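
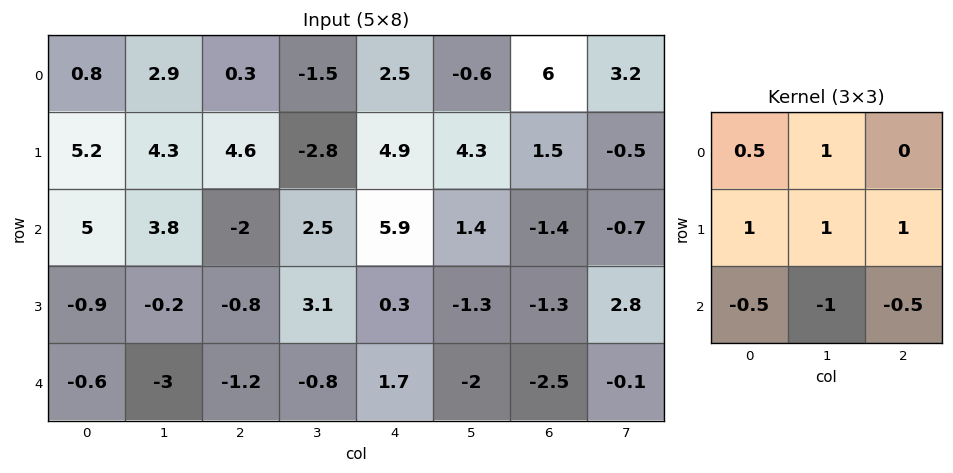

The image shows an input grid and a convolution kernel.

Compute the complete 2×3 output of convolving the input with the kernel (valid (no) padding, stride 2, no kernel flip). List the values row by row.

Output[0,0]: The receptive field on the input at this output position is [0.8 2.9 0.3 / 5.2 4.3 4.6 / 5 3.8 -2]. Elementwise product with the kernel and sum: 0.8·0.5 + 2.9·1 + 5.2·1 + 4.3·1 + 4.6·1 + 5·-0.5 + 3.8·-1 + -2·-0.5.

12.1 0.9 7.7
8.3 4.65 4.45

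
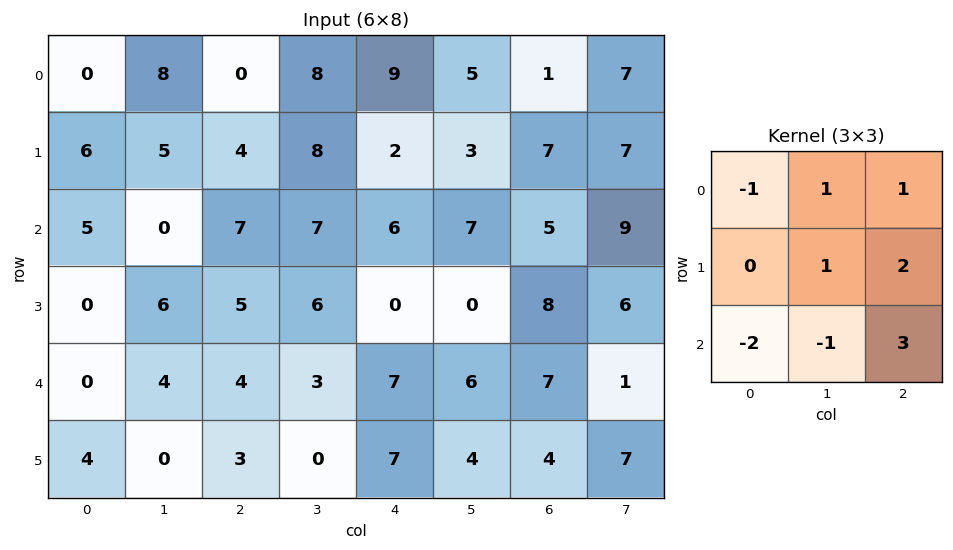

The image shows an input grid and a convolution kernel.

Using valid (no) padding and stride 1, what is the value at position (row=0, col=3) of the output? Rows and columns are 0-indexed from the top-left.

15

The receptive field on the input at this output position is [8 9 5 / 8 2 3 / 7 6 7]. Elementwise product with the kernel and sum: 8·-1 + 9·1 + 5·1 + 2·1 + 3·2 + 7·-2 + 6·-1 + 7·3.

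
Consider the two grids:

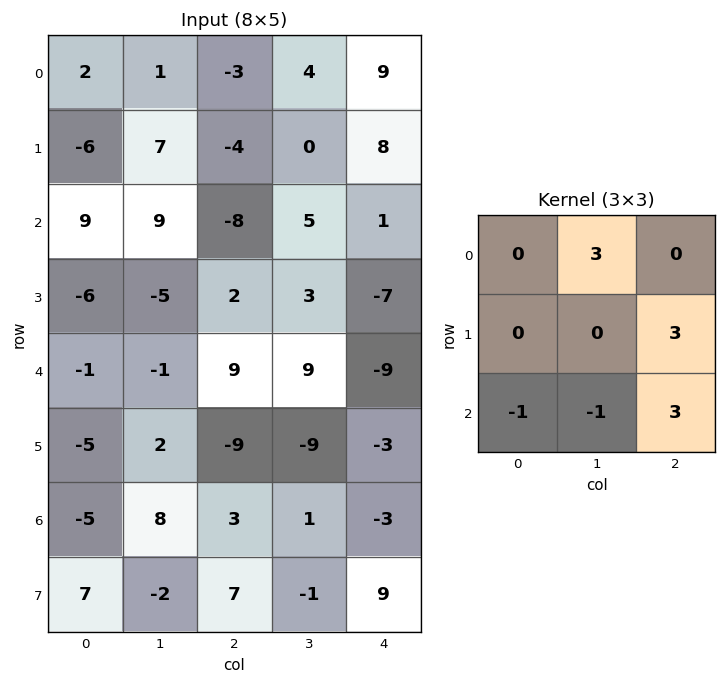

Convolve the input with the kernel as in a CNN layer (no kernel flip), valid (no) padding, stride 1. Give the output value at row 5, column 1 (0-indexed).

-32

The receptive field on the input at this output position is [2 -9 -9 / 8 3 1 / -2 7 -1]. Elementwise product with the kernel and sum: -9·3 + 1·3 + -2·-1 + 7·-1 + -1·3.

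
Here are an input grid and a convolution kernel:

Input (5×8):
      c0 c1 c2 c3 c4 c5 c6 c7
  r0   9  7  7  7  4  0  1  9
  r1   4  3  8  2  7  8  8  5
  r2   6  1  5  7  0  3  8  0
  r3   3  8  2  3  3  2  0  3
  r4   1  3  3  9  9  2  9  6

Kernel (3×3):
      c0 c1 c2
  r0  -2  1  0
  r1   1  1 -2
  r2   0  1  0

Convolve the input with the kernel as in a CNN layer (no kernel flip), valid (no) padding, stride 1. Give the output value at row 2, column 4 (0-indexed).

The receptive field on the input at this output position is [0 3 8 / 3 2 0 / 9 2 9]. Elementwise product with the kernel and sum: 0·-2 + 3·1 + 3·1 + 2·1 + 0·-2 + 2·1.

10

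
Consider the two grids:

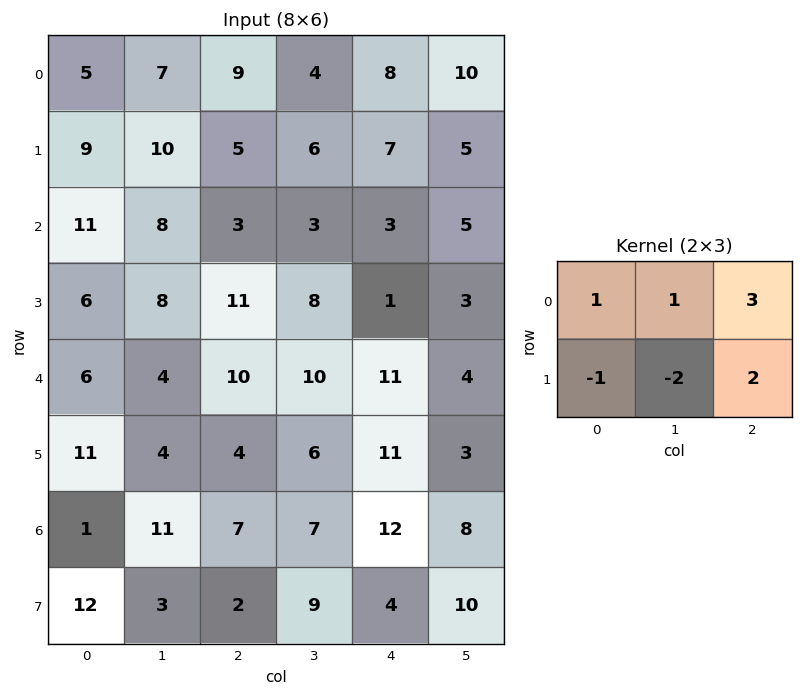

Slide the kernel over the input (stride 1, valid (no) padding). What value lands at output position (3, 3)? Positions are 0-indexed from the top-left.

-6

The receptive field on the input at this output position is [8 1 3 / 10 11 4]. Elementwise product with the kernel and sum: 8·1 + 1·1 + 3·3 + 10·-1 + 11·-2 + 4·2.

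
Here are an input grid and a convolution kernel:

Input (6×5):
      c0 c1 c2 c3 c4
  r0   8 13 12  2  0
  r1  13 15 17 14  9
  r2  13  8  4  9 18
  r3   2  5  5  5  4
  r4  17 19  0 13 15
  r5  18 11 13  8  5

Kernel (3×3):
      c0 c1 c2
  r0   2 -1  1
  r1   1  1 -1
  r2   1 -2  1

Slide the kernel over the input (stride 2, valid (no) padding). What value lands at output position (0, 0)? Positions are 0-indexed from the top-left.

27

The receptive field on the input at this output position is [8 13 12 / 13 15 17 / 13 8 4]. Elementwise product with the kernel and sum: 8·2 + 13·-1 + 12·1 + 13·1 + 15·1 + 17·-1 + 13·1 + 8·-2 + 4·1.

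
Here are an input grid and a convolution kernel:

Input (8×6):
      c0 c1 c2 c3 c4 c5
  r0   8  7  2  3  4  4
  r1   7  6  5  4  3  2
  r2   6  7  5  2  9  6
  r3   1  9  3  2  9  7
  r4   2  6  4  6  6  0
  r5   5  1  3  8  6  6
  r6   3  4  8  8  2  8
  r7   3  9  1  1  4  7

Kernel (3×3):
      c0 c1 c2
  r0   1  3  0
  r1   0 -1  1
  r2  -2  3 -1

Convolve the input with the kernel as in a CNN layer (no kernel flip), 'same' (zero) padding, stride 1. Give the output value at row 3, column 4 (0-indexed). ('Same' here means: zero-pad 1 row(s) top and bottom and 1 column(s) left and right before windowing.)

The receptive field on the zero-padded input at this output position is [2 9 6 / 2 9 7 / 6 6 0]. Elementwise product with the kernel and sum: 2·1 + 9·3 + 9·-1 + 7·1 + 6·-2 + 6·3 + 0·-1.

33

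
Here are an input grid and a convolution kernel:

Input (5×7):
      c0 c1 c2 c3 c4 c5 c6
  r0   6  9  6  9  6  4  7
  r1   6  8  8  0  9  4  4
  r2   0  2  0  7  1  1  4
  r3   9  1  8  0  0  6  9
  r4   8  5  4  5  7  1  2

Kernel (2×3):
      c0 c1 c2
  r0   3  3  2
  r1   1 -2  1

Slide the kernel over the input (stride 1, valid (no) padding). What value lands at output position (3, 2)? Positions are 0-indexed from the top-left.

25

The receptive field on the input at this output position is [8 0 0 / 4 5 7]. Elementwise product with the kernel and sum: 8·3 + 0·3 + 0·2 + 4·1 + 5·-2 + 7·1.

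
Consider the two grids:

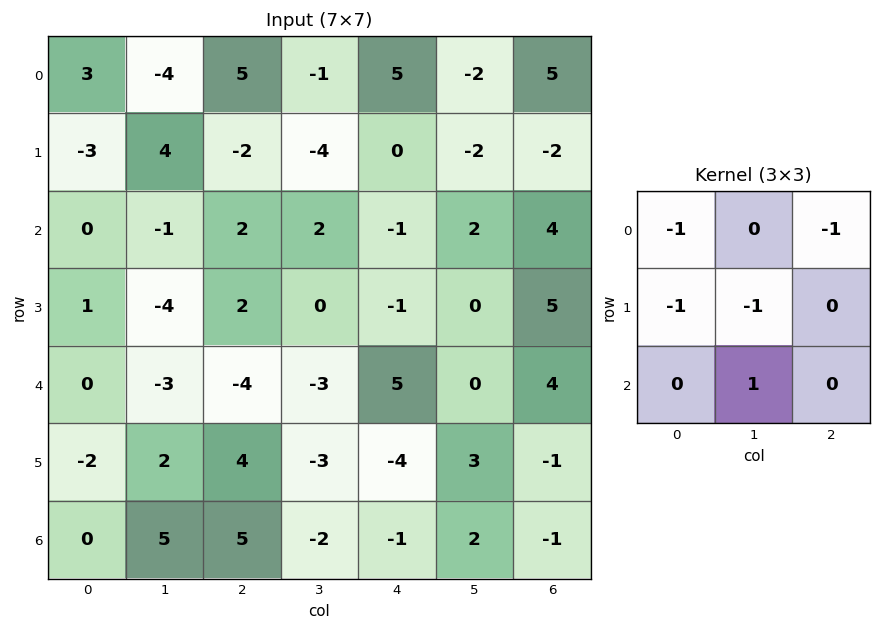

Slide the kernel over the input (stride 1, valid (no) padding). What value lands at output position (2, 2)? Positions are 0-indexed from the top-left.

-6

The receptive field on the input at this output position is [2 2 -1 / 2 0 -1 / -4 -3 5]. Elementwise product with the kernel and sum: 2·-1 + -1·-1 + 2·-1 + 0·-1 + -3·1.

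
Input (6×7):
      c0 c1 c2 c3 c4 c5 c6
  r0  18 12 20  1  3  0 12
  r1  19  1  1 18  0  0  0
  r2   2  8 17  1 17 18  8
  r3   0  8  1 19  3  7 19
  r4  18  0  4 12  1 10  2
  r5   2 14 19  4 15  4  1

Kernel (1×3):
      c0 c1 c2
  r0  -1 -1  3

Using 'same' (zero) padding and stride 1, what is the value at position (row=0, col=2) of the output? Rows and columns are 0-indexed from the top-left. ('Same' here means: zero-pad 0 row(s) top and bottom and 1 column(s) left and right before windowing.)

The receptive field on the zero-padded input at this output position is [12 20 1]. Elementwise product with the kernel and sum: 12·-1 + 20·-1 + 1·3.

-29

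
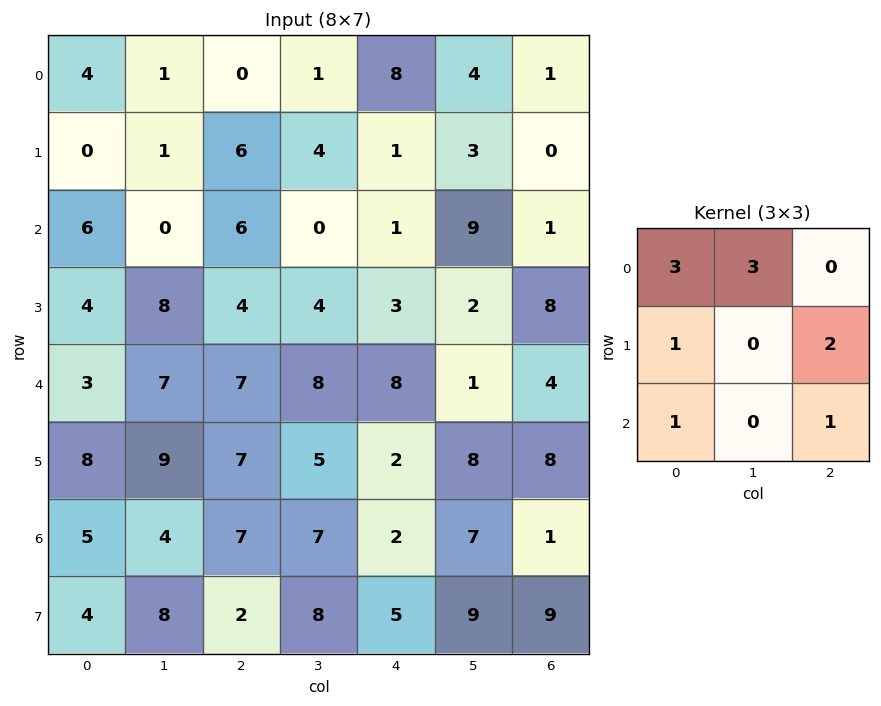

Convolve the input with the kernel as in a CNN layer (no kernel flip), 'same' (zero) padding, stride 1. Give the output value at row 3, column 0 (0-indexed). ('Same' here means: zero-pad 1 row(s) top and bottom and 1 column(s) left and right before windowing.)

The receptive field on the zero-padded input at this output position is [0 6 0 / 0 4 8 / 0 3 7]. Elementwise product with the kernel and sum: 0·3 + 6·3 + 0·1 + 8·2 + 0·1 + 7·1.

41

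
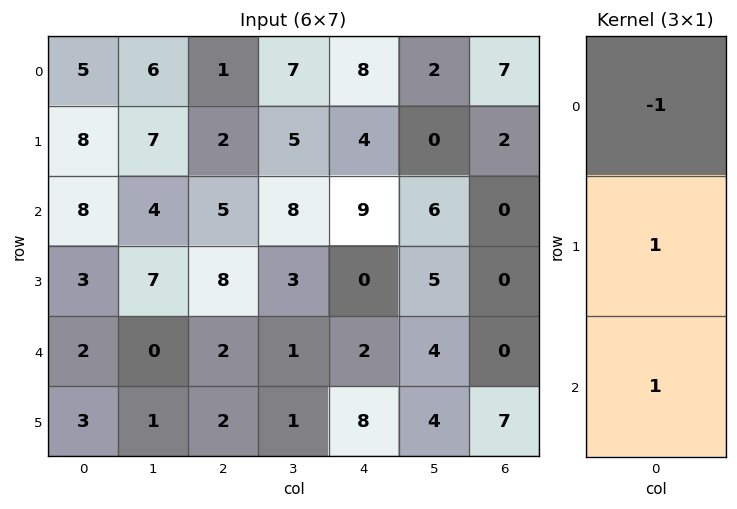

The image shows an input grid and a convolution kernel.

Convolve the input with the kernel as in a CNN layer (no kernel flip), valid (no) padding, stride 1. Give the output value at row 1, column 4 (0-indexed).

The receptive field on the input at this output position is [4 / 9 / 0]. Elementwise product with the kernel and sum: 4·-1 + 9·1 + 0·1.

5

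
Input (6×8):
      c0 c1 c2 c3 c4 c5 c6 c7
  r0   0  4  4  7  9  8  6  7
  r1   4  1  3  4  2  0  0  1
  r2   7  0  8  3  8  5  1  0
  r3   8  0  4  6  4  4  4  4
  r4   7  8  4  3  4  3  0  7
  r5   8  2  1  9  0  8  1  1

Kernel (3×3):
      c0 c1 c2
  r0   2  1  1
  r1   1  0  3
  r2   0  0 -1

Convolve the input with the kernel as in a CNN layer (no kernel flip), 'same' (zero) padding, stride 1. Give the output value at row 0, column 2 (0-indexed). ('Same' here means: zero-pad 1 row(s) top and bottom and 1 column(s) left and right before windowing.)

The receptive field on the zero-padded input at this output position is [0 0 0 / 4 4 7 / 1 3 4]. Elementwise product with the kernel and sum: 0·2 + 0·1 + 0·1 + 4·1 + 7·3 + 4·-1.

21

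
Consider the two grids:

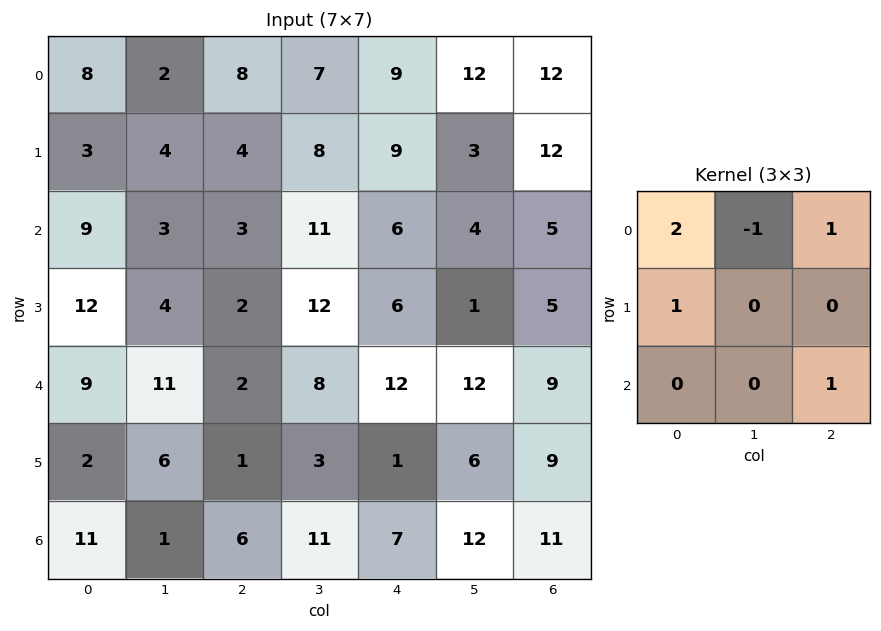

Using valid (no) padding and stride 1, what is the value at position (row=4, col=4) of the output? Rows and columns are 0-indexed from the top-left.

33

The receptive field on the input at this output position is [12 12 9 / 1 6 9 / 7 12 11]. Elementwise product with the kernel and sum: 12·2 + 12·-1 + 9·1 + 1·1 + 11·1.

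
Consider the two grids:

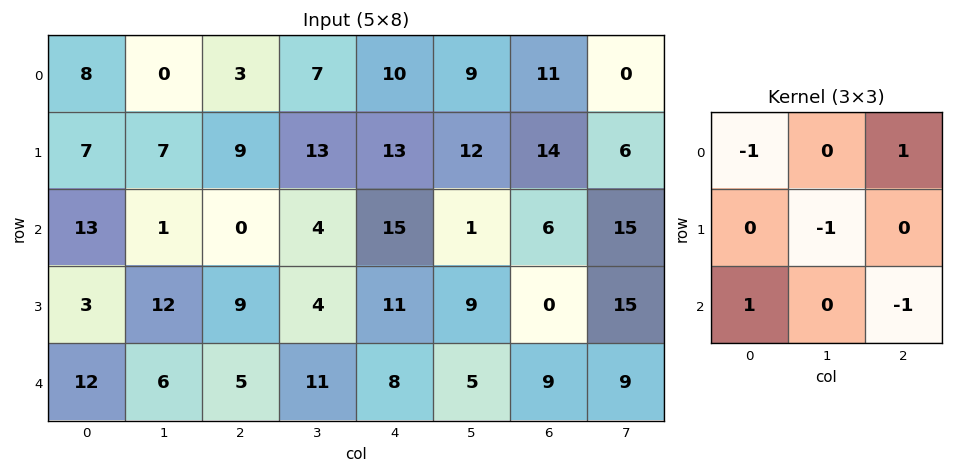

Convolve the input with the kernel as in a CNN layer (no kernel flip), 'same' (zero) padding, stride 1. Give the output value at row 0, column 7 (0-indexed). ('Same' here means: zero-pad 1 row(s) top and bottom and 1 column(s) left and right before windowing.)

14

The receptive field on the zero-padded input at this output position is [0 0 0 / 11 0 0 / 14 6 0]. Elementwise product with the kernel and sum: 0·-1 + 0·1 + 0·-1 + 14·1 + 0·-1.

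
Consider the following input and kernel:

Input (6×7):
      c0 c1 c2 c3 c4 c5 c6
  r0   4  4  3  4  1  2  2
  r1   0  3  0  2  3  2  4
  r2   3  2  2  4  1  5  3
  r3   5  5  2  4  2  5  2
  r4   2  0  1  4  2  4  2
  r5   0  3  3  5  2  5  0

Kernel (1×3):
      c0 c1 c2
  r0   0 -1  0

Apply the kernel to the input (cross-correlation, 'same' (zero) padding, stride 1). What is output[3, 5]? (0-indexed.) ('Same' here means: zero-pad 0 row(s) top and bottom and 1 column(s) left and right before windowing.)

The receptive field on the zero-padded input at this output position is [2 5 2]. Elementwise product with the kernel and sum: 5·-1.

-5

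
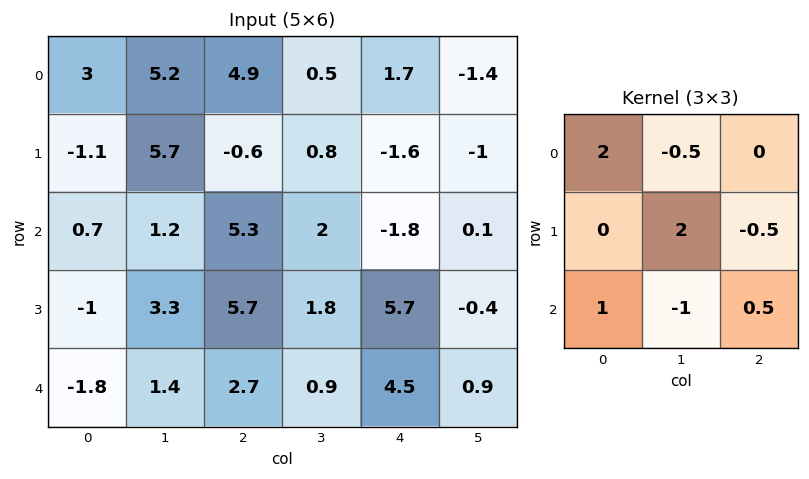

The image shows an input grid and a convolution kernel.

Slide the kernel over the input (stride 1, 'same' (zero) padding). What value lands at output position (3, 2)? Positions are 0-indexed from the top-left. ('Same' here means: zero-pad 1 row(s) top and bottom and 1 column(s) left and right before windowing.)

9.4

The receptive field on the zero-padded input at this output position is [1.2 5.3 2 / 3.3 5.7 1.8 / 1.4 2.7 0.9]. Elementwise product with the kernel and sum: 1.2·2 + 5.3·-0.5 + 5.7·2 + 1.8·-0.5 + 1.4·1 + 2.7·-1 + 0.9·0.5.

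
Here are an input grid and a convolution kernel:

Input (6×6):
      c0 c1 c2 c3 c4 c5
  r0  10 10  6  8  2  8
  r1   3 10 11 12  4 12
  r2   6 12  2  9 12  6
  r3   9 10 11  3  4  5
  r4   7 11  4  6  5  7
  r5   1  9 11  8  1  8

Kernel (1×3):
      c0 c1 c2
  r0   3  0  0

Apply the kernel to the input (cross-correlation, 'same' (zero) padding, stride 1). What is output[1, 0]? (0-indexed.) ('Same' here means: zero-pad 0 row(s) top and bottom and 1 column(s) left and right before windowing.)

The receptive field on the zero-padded input at this output position is [0 3 10]. Elementwise product with the kernel and sum: 0·3.

0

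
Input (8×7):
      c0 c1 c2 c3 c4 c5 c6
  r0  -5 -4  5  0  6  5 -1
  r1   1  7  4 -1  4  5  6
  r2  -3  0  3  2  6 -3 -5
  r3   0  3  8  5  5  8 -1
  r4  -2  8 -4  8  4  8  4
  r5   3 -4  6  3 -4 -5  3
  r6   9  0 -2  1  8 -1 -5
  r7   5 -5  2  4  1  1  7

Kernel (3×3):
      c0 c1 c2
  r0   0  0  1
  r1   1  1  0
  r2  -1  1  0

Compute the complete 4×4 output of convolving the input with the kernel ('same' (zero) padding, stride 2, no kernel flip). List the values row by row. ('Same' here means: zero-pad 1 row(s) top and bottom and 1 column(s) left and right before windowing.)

-4 -2 11 5
4 7 13 -17
4 19 13 20
10 8 1 0

Output[0,0]: The receptive field on the zero-padded input at this output position is [0 0 0 / 0 -5 -4 / 0 1 7]. Elementwise product with the kernel and sum: 0·1 + 0·1 + -5·1 + 0·-1 + 1·1.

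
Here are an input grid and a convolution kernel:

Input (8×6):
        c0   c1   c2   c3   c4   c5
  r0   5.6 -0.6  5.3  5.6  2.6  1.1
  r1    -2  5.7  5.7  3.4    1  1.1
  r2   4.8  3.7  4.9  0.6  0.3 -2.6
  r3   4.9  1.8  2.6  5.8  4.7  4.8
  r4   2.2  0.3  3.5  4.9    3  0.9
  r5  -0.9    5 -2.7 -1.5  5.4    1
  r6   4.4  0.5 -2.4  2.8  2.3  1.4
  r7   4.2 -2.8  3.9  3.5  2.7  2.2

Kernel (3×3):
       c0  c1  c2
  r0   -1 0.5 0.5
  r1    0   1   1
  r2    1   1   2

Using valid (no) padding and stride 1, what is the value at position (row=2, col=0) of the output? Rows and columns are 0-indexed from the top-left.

13.4

The receptive field on the input at this output position is [4.8 3.7 4.9 / 4.9 1.8 2.6 / 2.2 0.3 3.5]. Elementwise product with the kernel and sum: 4.8·-1 + 3.7·0.5 + 4.9·0.5 + 1.8·1 + 2.6·1 + 2.2·1 + 0.3·1 + 3.5·2.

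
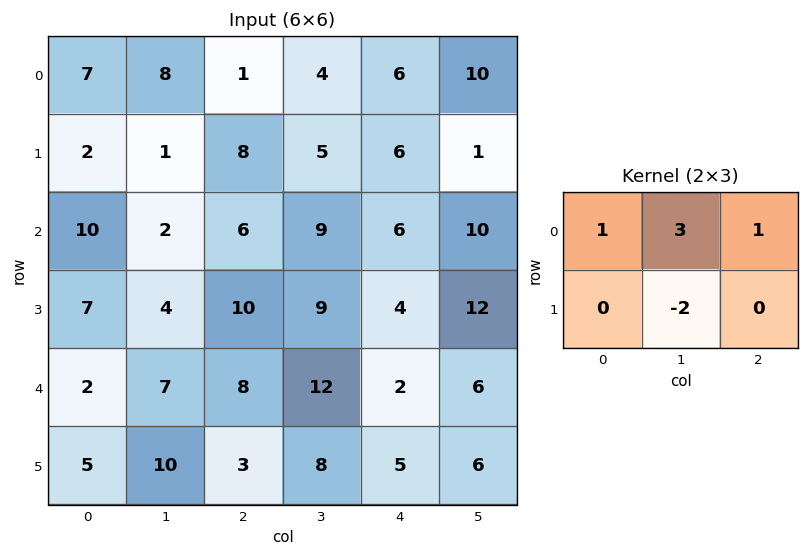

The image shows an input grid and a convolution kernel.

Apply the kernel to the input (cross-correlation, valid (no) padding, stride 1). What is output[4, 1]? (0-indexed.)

The receptive field on the input at this output position is [7 8 12 / 10 3 8]. Elementwise product with the kernel and sum: 7·1 + 8·3 + 12·1 + 3·-2.

37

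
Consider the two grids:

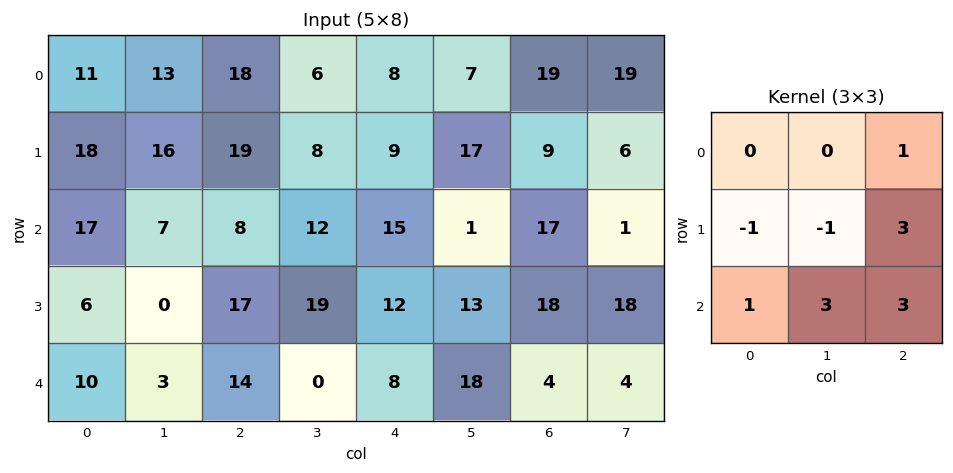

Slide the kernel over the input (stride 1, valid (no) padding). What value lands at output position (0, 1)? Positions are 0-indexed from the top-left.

62

The receptive field on the input at this output position is [13 18 6 / 16 19 8 / 7 8 12]. Elementwise product with the kernel and sum: 6·1 + 16·-1 + 19·-1 + 8·3 + 7·1 + 8·3 + 12·3.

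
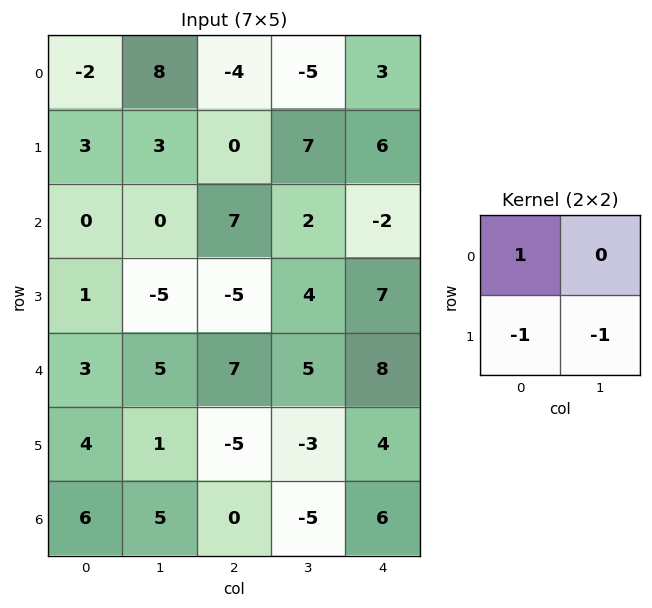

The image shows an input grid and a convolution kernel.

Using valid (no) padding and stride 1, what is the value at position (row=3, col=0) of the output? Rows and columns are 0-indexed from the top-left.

-7

The receptive field on the input at this output position is [1 -5 / 3 5]. Elementwise product with the kernel and sum: 1·1 + 3·-1 + 5·-1.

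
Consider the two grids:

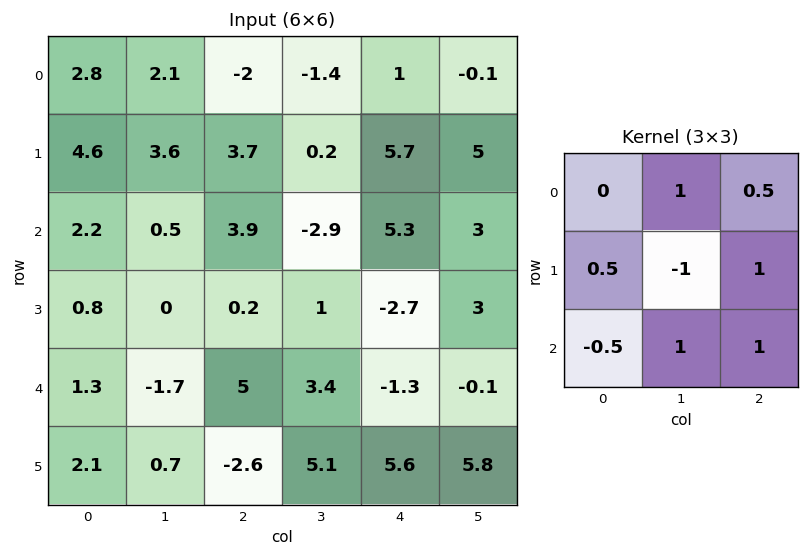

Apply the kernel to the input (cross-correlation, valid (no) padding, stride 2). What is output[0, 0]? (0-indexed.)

The receptive field on the input at this output position is [2.8 2.1 -2 / 4.6 3.6 3.7 / 2.2 0.5 3.9]. Elementwise product with the kernel and sum: 2.1·1 + -2·0.5 + 4.6·0.5 + 3.6·-1 + 3.7·1 + 2.2·-0.5 + 0.5·1 + 3.9·1.

6.8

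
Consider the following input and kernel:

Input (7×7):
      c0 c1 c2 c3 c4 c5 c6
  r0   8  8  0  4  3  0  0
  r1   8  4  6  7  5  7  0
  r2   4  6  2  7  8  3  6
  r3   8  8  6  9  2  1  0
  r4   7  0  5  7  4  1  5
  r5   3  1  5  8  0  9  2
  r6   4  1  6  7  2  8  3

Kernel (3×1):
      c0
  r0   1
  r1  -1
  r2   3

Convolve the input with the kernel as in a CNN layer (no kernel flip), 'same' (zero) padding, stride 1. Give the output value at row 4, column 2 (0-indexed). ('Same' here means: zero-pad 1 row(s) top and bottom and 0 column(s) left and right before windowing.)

16

The receptive field on the zero-padded input at this output position is [6 / 5 / 5]. Elementwise product with the kernel and sum: 6·1 + 5·-1 + 5·3.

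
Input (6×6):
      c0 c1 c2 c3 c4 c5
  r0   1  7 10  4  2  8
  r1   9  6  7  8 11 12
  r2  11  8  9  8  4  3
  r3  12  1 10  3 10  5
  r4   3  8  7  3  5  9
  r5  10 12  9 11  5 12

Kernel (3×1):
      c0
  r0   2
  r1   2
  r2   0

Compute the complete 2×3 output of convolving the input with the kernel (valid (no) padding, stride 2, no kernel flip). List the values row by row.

20 34 26
46 38 28

Output[0,0]: The receptive field on the input at this output position is [1 / 9 / 11]. Elementwise product with the kernel and sum: 1·2 + 9·2.
Output[0,1]: The receptive field on the input at this output position is [10 / 7 / 9]. Elementwise product with the kernel and sum: 10·2 + 7·2.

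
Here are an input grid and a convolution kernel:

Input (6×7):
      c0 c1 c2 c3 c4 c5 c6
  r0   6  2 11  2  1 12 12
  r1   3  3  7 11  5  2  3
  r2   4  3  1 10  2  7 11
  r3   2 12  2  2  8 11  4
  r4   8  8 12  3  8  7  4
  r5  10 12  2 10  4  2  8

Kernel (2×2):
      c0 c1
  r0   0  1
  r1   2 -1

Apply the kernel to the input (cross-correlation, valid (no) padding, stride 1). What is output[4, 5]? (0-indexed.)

0

The receptive field on the input at this output position is [7 4 / 2 8]. Elementwise product with the kernel and sum: 4·1 + 2·2 + 8·-1.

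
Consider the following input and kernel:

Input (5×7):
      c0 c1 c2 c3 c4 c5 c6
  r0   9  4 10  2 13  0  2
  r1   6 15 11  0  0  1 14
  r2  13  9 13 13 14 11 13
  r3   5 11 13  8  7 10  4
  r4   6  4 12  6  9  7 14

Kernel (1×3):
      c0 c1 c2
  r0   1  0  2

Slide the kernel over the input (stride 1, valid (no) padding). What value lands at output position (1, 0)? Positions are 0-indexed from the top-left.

28

The receptive field on the input at this output position is [6 15 11]. Elementwise product with the kernel and sum: 6·1 + 11·2.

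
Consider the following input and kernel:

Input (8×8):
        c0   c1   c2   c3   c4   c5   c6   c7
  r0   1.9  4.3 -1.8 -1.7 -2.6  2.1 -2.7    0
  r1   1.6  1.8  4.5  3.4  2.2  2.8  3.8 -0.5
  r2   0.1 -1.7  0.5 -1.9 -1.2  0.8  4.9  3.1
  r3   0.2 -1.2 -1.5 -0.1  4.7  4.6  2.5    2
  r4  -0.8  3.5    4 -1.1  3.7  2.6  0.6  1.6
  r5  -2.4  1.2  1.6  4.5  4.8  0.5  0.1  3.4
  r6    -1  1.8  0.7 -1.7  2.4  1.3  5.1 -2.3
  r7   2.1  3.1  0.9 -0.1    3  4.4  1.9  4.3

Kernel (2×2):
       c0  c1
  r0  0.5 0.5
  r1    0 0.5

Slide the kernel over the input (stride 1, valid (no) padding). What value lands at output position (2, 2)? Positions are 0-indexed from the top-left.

The receptive field on the input at this output position is [0.5 -1.9 / -1.5 -0.1]. Elementwise product with the kernel and sum: 0.5·0.5 + -1.9·0.5 + -0.1·0.5.

-0.75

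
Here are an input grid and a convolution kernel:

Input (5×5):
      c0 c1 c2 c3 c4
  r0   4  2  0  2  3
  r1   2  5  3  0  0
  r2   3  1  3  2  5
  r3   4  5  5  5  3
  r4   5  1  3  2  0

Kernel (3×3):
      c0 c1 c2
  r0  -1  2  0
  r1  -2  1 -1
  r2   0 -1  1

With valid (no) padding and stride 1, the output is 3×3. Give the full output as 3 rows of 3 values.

Output[0,0]: The receptive field on the input at this output position is [4 2 0 / 2 5 3 / 3 1 3]. Elementwise product with the kernel and sum: 4·-1 + 2·2 + 2·-2 + 5·1 + 3·-1 + 1·-1 + 3·1.

0 -10 1
0 0 -14
-7 -6 -9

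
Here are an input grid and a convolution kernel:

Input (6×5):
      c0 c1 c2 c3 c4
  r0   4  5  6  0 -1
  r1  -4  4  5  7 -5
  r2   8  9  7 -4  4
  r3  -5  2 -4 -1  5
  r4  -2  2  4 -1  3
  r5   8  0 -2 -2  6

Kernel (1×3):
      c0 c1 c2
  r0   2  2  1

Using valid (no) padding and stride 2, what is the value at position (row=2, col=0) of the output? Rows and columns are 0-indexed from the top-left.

The receptive field on the input at this output position is [-2 2 4]. Elementwise product with the kernel and sum: -2·2 + 2·2 + 4·1.

4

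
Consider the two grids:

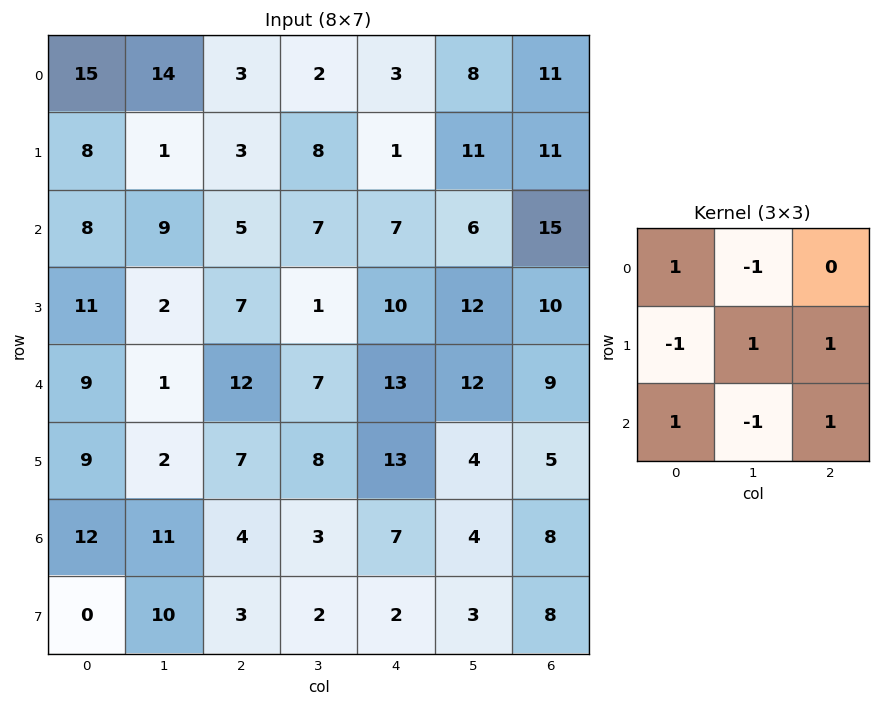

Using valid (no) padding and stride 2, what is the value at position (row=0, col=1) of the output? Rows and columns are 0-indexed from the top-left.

12

The receptive field on the input at this output position is [3 2 3 / 3 8 1 / 5 7 7]. Elementwise product with the kernel and sum: 3·1 + 2·-1 + 3·-1 + 8·1 + 1·1 + 5·1 + 7·-1 + 7·1.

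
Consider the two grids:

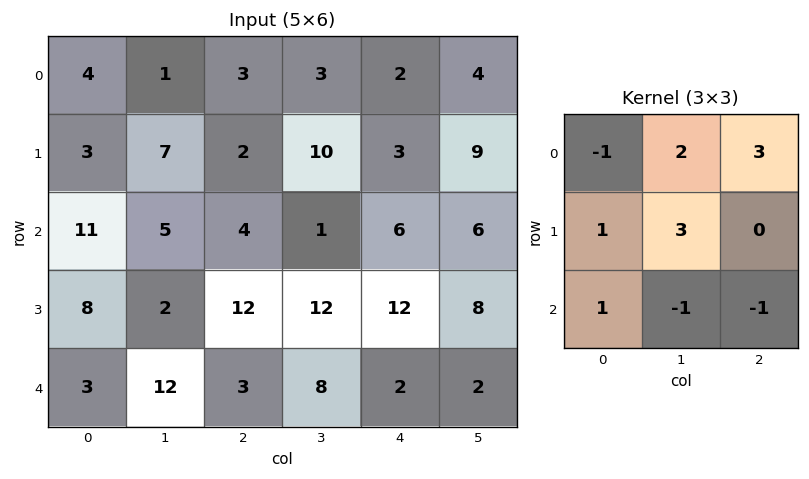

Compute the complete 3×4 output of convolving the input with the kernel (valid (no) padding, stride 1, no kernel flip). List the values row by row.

Output[0,0]: The receptive field on the input at this output position is [4 1 3 / 3 7 2 / 11 5 4]. Elementwise product with the kernel and sum: 4·-1 + 1·2 + 3·3 + 3·1 + 7·3 + 11·1 + 5·-1 + 4·-1.

33 27 38 21
37 22 22 34
13 45 57 81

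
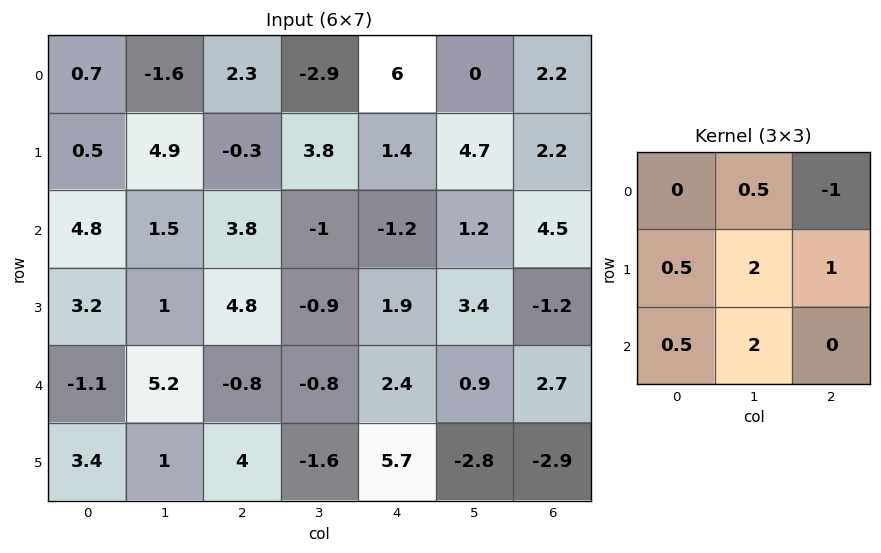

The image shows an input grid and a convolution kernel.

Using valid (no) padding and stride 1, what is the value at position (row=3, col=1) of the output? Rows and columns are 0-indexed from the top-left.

12

The receptive field on the input at this output position is [1 4.8 -0.9 / 5.2 -0.8 -0.8 / 1 4 -1.6]. Elementwise product with the kernel and sum: 4.8·0.5 + -0.9·-1 + 5.2·0.5 + -0.8·2 + -0.8·1 + 1·0.5 + 4·2.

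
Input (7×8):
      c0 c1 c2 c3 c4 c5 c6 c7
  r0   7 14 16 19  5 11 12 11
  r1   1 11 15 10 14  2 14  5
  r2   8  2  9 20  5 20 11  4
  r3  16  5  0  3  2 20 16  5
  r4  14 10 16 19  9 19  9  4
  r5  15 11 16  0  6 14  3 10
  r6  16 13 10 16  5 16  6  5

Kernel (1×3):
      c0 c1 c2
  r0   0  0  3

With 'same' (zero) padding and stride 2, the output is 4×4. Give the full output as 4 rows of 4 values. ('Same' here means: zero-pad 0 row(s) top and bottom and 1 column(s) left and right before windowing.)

42 57 33 33
6 60 60 12
30 57 57 12
39 48 48 15

Output[0,0]: The receptive field on the zero-padded input at this output position is [0 7 14]. Elementwise product with the kernel and sum: 14·3.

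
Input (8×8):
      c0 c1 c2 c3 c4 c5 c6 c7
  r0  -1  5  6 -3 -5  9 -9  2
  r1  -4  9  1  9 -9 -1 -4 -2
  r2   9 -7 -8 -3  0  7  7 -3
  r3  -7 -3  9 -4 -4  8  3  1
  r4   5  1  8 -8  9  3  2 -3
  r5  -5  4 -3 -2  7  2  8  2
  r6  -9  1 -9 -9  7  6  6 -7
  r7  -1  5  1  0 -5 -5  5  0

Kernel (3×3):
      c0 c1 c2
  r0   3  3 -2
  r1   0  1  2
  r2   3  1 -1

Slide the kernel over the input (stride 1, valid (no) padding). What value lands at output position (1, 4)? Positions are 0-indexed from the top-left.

-8

The receptive field on the input at this output position is [-9 -1 -4 / 0 7 7 / -4 8 3]. Elementwise product with the kernel and sum: -9·3 + -1·3 + -4·-2 + 7·1 + 7·2 + -4·3 + 8·1 + 3·-1.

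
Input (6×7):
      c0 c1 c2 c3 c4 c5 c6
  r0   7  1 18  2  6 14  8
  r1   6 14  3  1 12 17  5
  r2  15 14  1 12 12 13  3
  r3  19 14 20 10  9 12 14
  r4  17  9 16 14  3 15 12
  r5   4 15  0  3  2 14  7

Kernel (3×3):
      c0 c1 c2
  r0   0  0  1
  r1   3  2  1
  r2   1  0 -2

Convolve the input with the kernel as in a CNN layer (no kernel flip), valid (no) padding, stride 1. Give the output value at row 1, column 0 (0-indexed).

The receptive field on the input at this output position is [6 14 3 / 15 14 1 / 19 14 20]. Elementwise product with the kernel and sum: 3·1 + 15·3 + 14·2 + 1·1 + 19·1 + 20·-2.

56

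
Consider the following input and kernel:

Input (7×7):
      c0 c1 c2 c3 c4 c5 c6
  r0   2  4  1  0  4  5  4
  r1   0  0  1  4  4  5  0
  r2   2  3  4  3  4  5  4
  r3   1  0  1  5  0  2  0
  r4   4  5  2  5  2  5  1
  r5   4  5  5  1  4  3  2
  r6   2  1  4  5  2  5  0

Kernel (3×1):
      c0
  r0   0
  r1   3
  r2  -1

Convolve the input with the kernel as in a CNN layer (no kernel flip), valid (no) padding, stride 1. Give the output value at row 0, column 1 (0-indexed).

-3

The receptive field on the input at this output position is [4 / 0 / 3]. Elementwise product with the kernel and sum: 0·3 + 3·-1.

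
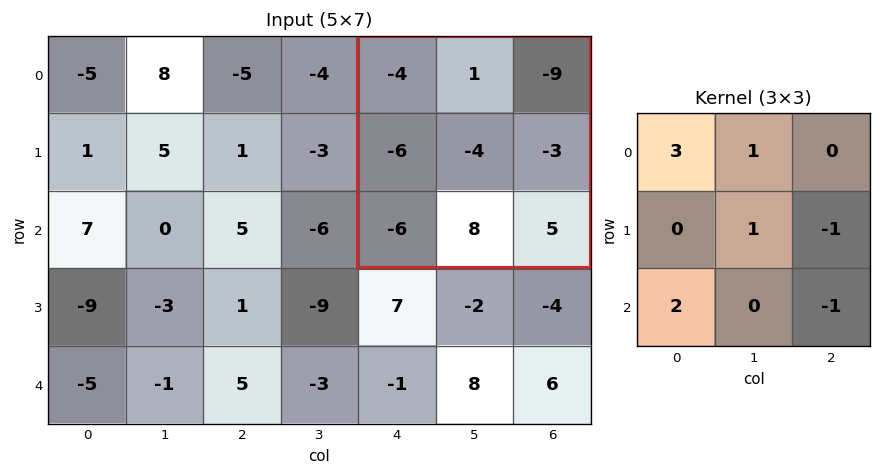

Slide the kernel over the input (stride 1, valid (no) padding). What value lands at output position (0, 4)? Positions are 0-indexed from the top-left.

-29

The receptive field on the input at this output position is [-4 1 -9 / -6 -4 -3 / -6 8 5]. Elementwise product with the kernel and sum: -4·3 + 1·1 + -4·1 + -3·-1 + -6·2 + 5·-1.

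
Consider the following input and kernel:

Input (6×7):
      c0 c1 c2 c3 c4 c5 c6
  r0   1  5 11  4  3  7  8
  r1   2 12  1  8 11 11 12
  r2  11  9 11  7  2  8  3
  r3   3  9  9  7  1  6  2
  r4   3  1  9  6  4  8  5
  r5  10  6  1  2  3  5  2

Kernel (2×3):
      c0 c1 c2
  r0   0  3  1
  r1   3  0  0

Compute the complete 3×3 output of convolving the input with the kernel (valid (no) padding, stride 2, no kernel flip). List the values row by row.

Output[0,0]: The receptive field on the input at this output position is [1 5 11 / 2 12 1]. Elementwise product with the kernel and sum: 5·3 + 11·1 + 2·3.
Output[0,1]: The receptive field on the input at this output position is [11 4 3 / 1 8 11]. Elementwise product with the kernel and sum: 4·3 + 3·1 + 1·3.

32 18 62
47 50 30
42 25 38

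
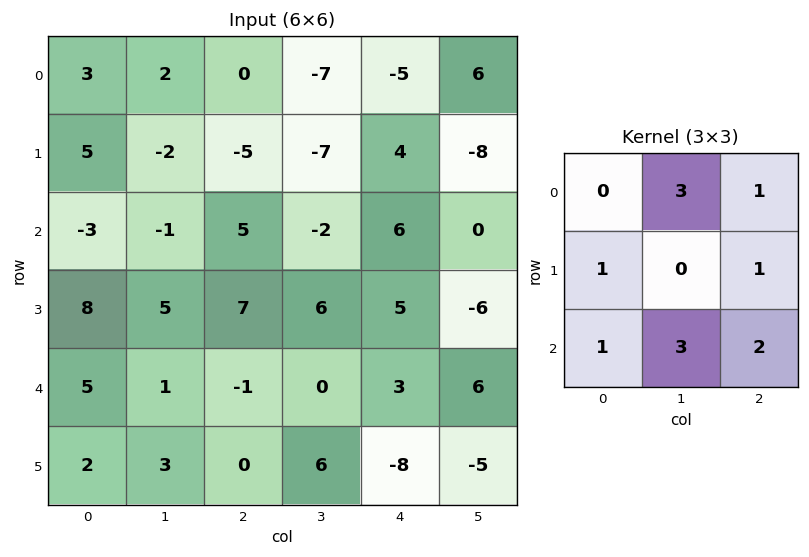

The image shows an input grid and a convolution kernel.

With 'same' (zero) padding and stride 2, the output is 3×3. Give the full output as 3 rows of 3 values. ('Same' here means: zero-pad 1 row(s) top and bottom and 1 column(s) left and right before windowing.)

13 -36 -12
46 13 11
42 43 -13

Output[0,0]: The receptive field on the zero-padded input at this output position is [0 0 0 / 0 3 2 / 0 5 -2]. Elementwise product with the kernel and sum: 0·3 + 0·1 + 0·1 + 2·1 + 0·1 + 5·3 + -2·2.
Output[0,1]: The receptive field on the zero-padded input at this output position is [0 0 0 / 2 0 -7 / -2 -5 -7]. Elementwise product with the kernel and sum: 0·3 + 0·1 + 2·1 + -7·1 + -2·1 + -5·3 + -7·2.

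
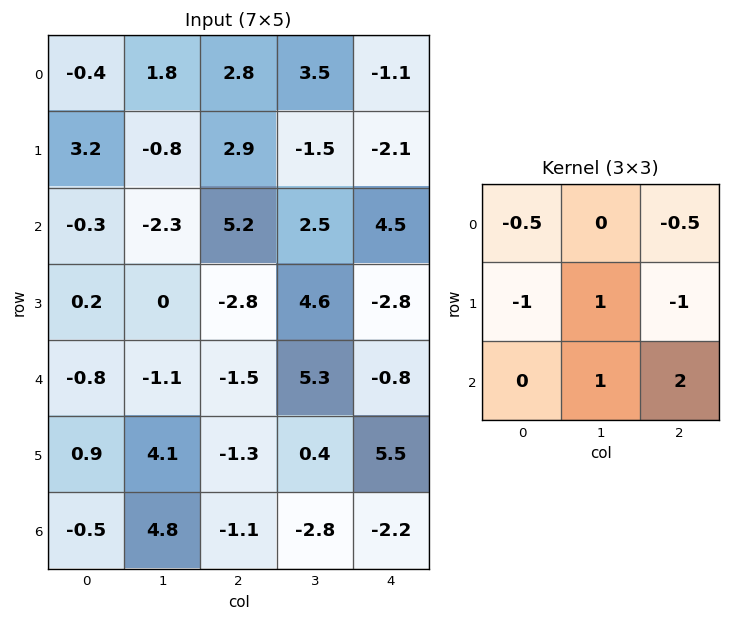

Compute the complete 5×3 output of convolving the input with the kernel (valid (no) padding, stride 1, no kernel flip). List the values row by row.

0 12.75 8.35
-15.85 12.55 -8.6
-3.95 1.6 9.05
4 -8.5 21.8
8.25 -14.6 -9.85

Output[0,0]: The receptive field on the input at this output position is [-0.4 1.8 2.8 / 3.2 -0.8 2.9 / -0.3 -2.3 5.2]. Elementwise product with the kernel and sum: -0.4·-0.5 + 2.8·-0.5 + 3.2·-1 + -0.8·1 + 2.9·-1 + -2.3·1 + 5.2·2.
Output[0,1]: The receptive field on the input at this output position is [1.8 2.8 3.5 / -0.8 2.9 -1.5 / -2.3 5.2 2.5]. Elementwise product with the kernel and sum: 1.8·-0.5 + 3.5·-0.5 + -0.8·-1 + 2.9·1 + -1.5·-1 + 5.2·1 + 2.5·2.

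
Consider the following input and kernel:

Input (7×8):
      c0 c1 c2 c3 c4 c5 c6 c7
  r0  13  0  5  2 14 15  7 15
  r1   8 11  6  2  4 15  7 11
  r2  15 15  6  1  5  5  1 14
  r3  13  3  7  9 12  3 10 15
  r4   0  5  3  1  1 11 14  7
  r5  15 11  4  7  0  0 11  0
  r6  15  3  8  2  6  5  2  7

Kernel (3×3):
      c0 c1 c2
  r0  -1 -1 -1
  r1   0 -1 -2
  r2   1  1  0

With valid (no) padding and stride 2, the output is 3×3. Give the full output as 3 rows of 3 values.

-11 -24 -55
-48 -41 -22
-9 -2 -37

Output[0,0]: The receptive field on the input at this output position is [13 0 5 / 8 11 6 / 15 15 6]. Elementwise product with the kernel and sum: 13·-1 + 0·-1 + 5·-1 + 11·-1 + 6·-2 + 15·1 + 15·1.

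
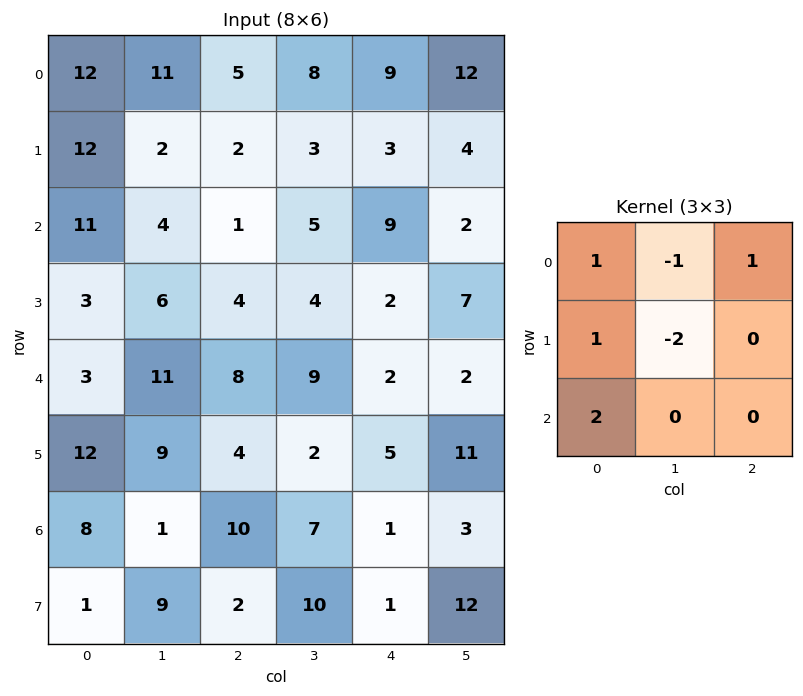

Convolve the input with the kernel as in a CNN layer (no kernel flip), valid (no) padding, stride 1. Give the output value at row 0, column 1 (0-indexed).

The receptive field on the input at this output position is [11 5 8 / 2 2 3 / 4 1 5]. Elementwise product with the kernel and sum: 11·1 + 5·-1 + 8·1 + 2·1 + 2·-2 + 4·2.

20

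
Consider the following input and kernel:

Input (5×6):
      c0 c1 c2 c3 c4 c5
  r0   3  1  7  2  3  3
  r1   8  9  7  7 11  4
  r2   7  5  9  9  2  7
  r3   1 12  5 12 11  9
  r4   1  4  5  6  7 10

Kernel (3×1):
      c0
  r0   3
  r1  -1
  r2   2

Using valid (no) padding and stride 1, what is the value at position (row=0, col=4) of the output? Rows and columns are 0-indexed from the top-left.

2

The receptive field on the input at this output position is [3 / 11 / 2]. Elementwise product with the kernel and sum: 3·3 + 11·-1 + 2·2.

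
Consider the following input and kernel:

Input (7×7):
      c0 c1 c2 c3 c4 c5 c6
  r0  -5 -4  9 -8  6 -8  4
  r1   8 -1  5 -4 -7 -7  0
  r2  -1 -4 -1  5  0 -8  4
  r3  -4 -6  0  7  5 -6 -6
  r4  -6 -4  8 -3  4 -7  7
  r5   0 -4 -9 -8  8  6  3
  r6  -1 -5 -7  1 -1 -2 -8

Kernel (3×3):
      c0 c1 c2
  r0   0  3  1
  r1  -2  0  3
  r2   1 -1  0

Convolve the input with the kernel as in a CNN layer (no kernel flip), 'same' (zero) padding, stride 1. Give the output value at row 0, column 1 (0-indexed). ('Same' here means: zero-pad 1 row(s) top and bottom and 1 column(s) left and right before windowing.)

46

The receptive field on the zero-padded input at this output position is [0 0 0 / -5 -4 9 / 8 -1 5]. Elementwise product with the kernel and sum: 0·3 + 0·1 + -5·-2 + 9·3 + 8·1 + -1·-1.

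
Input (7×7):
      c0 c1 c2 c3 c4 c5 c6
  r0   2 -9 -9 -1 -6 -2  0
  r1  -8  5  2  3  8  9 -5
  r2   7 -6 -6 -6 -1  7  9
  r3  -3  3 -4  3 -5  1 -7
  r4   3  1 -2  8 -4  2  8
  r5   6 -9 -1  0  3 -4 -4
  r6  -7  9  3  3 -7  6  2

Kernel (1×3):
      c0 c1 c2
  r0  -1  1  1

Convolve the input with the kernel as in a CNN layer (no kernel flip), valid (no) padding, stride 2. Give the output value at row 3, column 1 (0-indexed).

The receptive field on the input at this output position is [3 3 -7]. Elementwise product with the kernel and sum: 3·-1 + 3·1 + -7·1.

-7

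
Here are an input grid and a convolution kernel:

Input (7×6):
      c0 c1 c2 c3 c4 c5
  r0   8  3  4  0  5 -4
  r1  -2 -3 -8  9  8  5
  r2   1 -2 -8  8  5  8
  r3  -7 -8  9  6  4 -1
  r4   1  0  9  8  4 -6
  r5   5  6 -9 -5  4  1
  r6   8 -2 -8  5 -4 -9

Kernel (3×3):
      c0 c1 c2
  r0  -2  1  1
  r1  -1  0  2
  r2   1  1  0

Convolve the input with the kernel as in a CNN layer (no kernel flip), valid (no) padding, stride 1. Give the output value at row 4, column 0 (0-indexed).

The receptive field on the input at this output position is [1 0 9 / 5 6 -9 / 8 -2 -8]. Elementwise product with the kernel and sum: 1·-2 + 0·1 + 9·1 + 5·-1 + -9·2 + 8·1 + -2·1.

-10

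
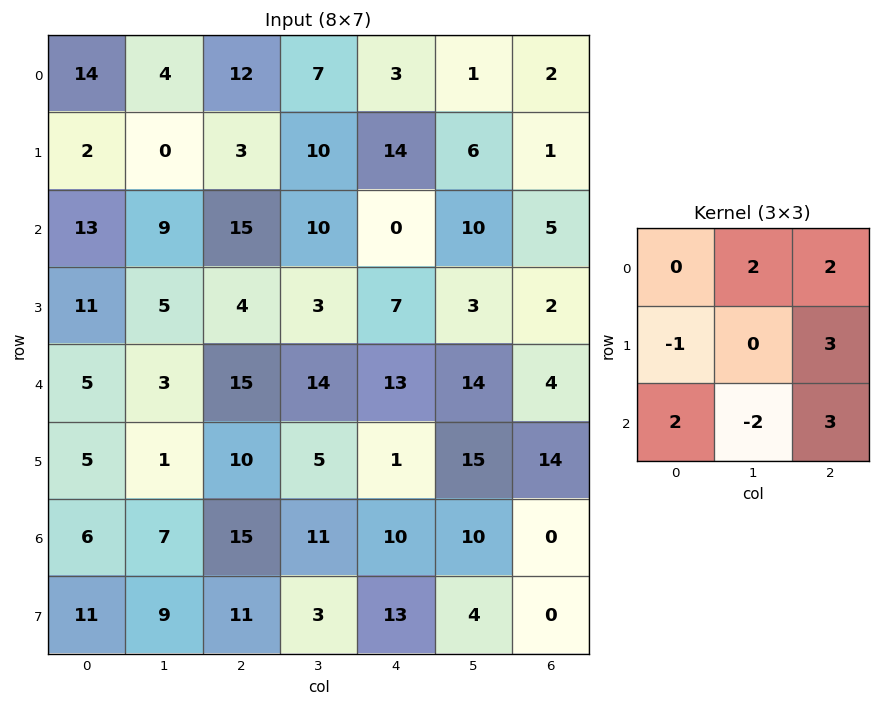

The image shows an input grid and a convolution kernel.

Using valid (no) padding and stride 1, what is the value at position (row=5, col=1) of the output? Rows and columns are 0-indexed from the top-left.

61

The receptive field on the input at this output position is [1 10 5 / 7 15 11 / 9 11 3]. Elementwise product with the kernel and sum: 10·2 + 5·2 + 7·-1 + 11·3 + 9·2 + 11·-2 + 3·3.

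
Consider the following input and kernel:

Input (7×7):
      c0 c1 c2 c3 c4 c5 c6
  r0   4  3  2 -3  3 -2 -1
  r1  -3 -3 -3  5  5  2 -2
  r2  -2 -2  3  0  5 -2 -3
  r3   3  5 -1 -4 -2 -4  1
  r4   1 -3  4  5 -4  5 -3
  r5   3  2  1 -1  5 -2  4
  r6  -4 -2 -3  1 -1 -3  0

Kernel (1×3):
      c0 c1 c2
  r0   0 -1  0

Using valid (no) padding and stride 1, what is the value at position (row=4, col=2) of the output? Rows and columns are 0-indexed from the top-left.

-5

The receptive field on the input at this output position is [4 5 -4]. Elementwise product with the kernel and sum: 5·-1.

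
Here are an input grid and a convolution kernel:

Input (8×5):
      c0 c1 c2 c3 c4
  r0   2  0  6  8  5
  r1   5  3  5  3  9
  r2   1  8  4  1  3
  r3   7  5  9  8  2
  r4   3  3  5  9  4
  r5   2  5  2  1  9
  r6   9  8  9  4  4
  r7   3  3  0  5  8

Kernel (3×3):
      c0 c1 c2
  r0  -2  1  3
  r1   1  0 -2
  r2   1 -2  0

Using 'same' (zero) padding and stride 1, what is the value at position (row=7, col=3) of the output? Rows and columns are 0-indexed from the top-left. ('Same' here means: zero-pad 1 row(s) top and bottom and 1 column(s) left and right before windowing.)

The receptive field on the zero-padded input at this output position is [9 4 4 / 0 5 8 / 0 0 0]. Elementwise product with the kernel and sum: 9·-2 + 4·1 + 4·3 + 0·1 + 8·-2 + 0·1 + 0·-2.

-18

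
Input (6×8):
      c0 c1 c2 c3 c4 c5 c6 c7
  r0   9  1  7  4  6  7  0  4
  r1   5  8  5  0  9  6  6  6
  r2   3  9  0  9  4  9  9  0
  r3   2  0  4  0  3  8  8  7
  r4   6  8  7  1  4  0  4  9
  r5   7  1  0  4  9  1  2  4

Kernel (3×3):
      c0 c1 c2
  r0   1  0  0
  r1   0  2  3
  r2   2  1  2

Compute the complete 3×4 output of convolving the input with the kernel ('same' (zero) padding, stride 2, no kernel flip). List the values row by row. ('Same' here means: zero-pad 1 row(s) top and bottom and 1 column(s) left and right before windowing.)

Output[0,0]: The receptive field on the zero-padded input at this output position is [0 0 0 / 0 9 1 / 0 5 8]. Elementwise product with the kernel and sum: 0·1 + 9·2 + 1·3 + 0·2 + 5·1 + 8·2.

42 47 54 42
35 39 54 62
45 27 27 55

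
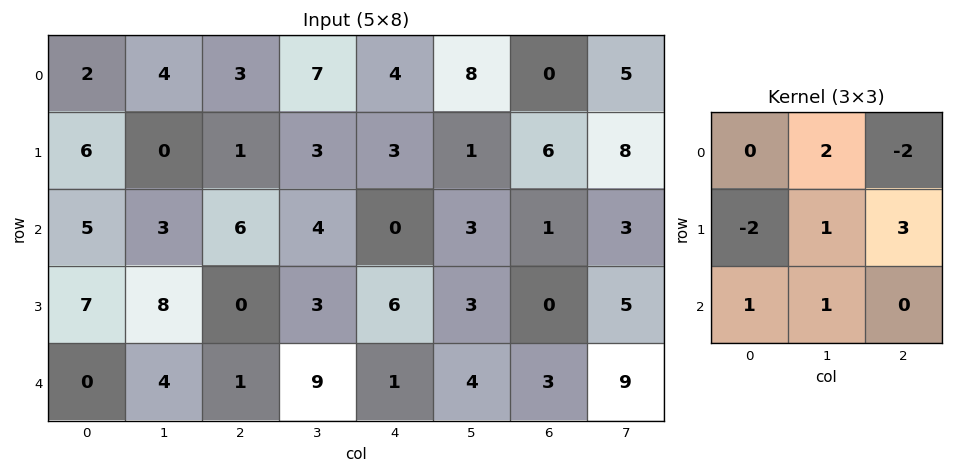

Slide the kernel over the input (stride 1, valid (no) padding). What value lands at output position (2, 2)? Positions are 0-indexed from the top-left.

39

The receptive field on the input at this output position is [6 4 0 / 0 3 6 / 1 9 1]. Elementwise product with the kernel and sum: 4·2 + 0·-2 + 0·-2 + 3·1 + 6·3 + 1·1 + 9·1.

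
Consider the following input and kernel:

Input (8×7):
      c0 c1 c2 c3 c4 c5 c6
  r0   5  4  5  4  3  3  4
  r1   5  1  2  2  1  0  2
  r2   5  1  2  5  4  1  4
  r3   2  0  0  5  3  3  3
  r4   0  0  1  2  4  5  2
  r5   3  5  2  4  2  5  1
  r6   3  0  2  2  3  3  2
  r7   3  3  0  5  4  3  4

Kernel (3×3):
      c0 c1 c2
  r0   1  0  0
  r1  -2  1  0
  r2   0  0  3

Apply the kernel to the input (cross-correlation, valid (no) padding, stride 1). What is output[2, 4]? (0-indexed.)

7

The receptive field on the input at this output position is [4 1 4 / 3 3 3 / 4 5 2]. Elementwise product with the kernel and sum: 4·1 + 3·-2 + 3·1 + 2·3.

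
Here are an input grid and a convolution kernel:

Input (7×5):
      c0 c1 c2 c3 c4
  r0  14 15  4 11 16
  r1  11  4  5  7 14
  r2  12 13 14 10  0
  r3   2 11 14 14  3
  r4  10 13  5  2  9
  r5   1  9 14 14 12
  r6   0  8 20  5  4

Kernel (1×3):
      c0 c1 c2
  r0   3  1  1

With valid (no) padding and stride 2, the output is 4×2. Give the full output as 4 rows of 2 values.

61 39
63 52
48 26
28 69

Output[0,0]: The receptive field on the input at this output position is [14 15 4]. Elementwise product with the kernel and sum: 14·3 + 15·1 + 4·1.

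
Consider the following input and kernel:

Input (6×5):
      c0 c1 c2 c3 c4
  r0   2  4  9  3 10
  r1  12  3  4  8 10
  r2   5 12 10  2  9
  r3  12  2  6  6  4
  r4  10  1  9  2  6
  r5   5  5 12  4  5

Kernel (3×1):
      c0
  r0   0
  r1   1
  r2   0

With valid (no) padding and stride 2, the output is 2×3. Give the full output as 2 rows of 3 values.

12 4 10
12 6 4

Output[0,0]: The receptive field on the input at this output position is [2 / 12 / 5]. Elementwise product with the kernel and sum: 12·1.
Output[0,1]: The receptive field on the input at this output position is [9 / 4 / 10]. Elementwise product with the kernel and sum: 4·1.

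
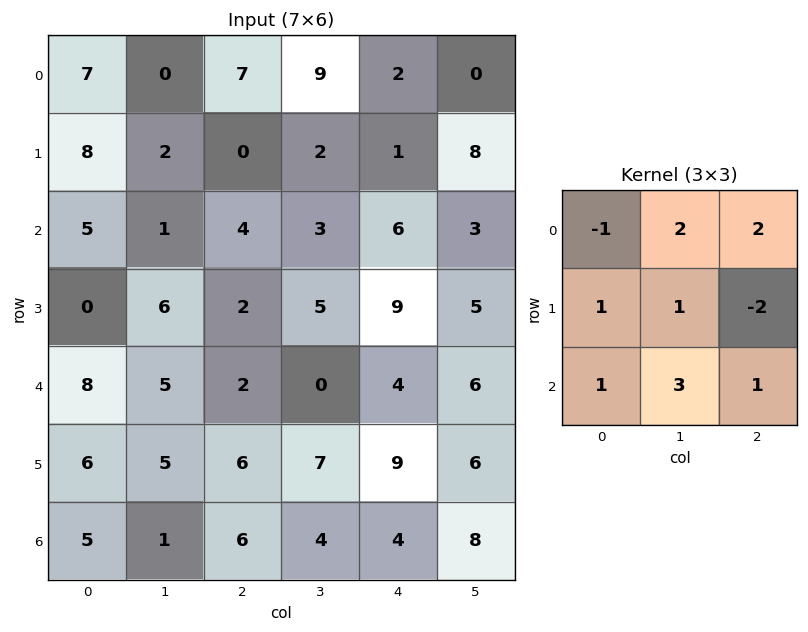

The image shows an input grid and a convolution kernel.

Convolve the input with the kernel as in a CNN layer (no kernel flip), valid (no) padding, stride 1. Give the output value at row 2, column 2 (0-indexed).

The receptive field on the input at this output position is [4 3 6 / 2 5 9 / 2 0 4]. Elementwise product with the kernel and sum: 4·-1 + 3·2 + 6·2 + 2·1 + 5·1 + 9·-2 + 2·1 + 0·3 + 4·1.

9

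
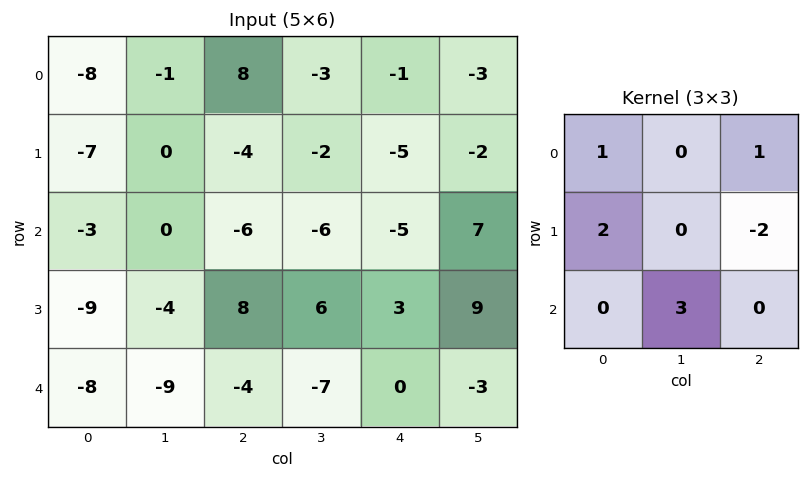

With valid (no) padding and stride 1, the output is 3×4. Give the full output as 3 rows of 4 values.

Output[0,0]: The receptive field on the input at this output position is [-8 -1 8 / -7 0 -4 / -3 0 -6]. Elementwise product with the kernel and sum: -8·1 + 8·1 + -7·2 + -4·-2 + 0·3.

-6 -18 -9 -21
-17 34 7 -21
-70 -38 -22 -5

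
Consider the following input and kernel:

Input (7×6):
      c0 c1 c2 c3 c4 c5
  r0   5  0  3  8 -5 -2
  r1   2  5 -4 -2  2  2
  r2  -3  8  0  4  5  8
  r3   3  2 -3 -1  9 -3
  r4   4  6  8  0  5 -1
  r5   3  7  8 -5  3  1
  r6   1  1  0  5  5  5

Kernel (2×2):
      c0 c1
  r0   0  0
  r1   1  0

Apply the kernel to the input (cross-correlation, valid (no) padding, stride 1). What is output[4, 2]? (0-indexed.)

The receptive field on the input at this output position is [8 0 / 8 -5]. Elementwise product with the kernel and sum: 8·1.

8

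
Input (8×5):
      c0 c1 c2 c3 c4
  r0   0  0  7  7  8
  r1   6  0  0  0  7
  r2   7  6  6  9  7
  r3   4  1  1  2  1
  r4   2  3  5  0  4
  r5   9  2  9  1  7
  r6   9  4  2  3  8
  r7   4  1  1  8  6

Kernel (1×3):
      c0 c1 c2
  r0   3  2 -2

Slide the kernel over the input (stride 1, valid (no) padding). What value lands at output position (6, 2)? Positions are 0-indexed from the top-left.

-4

The receptive field on the input at this output position is [2 3 8]. Elementwise product with the kernel and sum: 2·3 + 3·2 + 8·-2.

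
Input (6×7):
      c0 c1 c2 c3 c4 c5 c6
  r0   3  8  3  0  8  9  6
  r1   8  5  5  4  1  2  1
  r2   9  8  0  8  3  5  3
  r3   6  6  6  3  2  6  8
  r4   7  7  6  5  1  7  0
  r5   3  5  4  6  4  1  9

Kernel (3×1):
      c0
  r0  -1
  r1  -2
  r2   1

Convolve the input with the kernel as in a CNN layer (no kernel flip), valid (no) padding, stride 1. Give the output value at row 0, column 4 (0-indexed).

The receptive field on the input at this output position is [8 / 1 / 3]. Elementwise product with the kernel and sum: 8·-1 + 1·-2 + 3·1.

-7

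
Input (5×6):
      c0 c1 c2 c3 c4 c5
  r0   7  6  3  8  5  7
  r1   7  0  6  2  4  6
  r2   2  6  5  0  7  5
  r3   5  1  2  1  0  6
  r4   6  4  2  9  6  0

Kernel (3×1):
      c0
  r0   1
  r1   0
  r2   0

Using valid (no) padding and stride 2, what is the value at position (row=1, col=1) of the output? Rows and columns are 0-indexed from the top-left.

The receptive field on the input at this output position is [5 / 2 / 2]. Elementwise product with the kernel and sum: 5·1.

5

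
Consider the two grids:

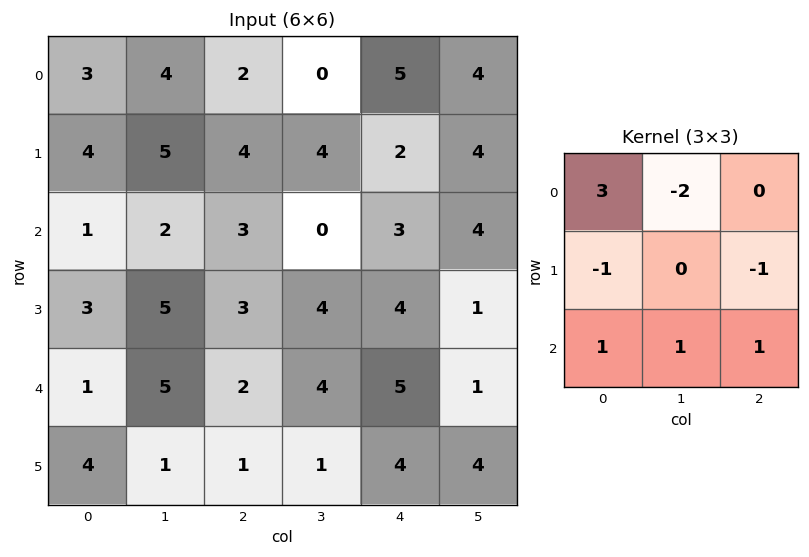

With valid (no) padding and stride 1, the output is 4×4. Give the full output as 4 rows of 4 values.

-1 4 6 -11
9 17 9 13
1 2 13 -1
2 3 0 8

Output[0,0]: The receptive field on the input at this output position is [3 4 2 / 4 5 4 / 1 2 3]. Elementwise product with the kernel and sum: 3·3 + 4·-2 + 4·-1 + 4·-1 + 1·1 + 2·1 + 3·1.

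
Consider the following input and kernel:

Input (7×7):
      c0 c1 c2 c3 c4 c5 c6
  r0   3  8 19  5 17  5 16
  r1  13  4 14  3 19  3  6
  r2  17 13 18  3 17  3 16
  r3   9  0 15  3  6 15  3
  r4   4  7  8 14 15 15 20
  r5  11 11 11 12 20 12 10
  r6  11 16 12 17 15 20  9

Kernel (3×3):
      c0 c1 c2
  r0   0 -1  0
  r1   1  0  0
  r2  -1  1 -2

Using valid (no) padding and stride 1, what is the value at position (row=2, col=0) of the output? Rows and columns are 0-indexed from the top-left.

-17

The receptive field on the input at this output position is [17 13 18 / 9 0 15 / 4 7 8]. Elementwise product with the kernel and sum: 13·-1 + 9·1 + 4·-1 + 7·1 + 8·-2.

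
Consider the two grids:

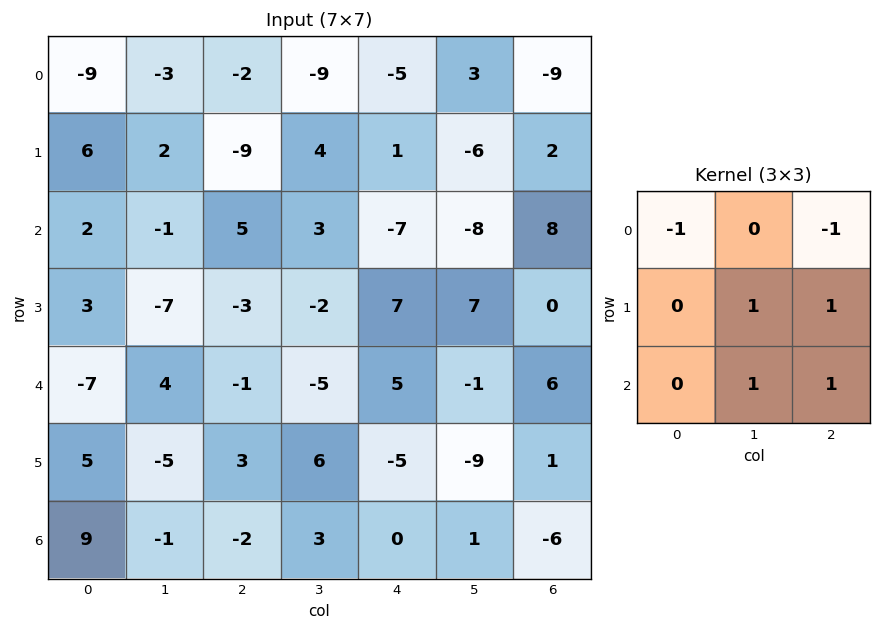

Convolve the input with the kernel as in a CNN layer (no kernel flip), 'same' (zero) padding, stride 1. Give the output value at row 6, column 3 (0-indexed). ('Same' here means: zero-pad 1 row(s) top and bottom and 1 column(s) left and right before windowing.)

5

The receptive field on the zero-padded input at this output position is [3 6 -5 / -2 3 0 / 0 0 0]. Elementwise product with the kernel and sum: 3·-1 + -5·-1 + 3·1 + 0·1 + 0·1 + 0·1.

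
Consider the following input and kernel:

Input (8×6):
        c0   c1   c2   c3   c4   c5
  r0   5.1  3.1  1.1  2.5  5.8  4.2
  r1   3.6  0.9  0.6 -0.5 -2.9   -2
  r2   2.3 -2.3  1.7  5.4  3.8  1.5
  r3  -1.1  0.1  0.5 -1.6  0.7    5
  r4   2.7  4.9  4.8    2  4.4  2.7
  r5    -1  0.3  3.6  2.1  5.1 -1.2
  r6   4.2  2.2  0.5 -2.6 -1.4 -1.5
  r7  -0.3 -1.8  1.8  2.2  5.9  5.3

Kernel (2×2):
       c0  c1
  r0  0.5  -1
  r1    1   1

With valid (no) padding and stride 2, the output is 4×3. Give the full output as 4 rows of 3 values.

Output[0,0]: The receptive field on the input at this output position is [5.1 3.1 / 3.6 0.9]. Elementwise product with the kernel and sum: 5.1·0.5 + 3.1·-1 + 3.6·1 + 0.9·1.

3.95 -1.85 -6.2
2.45 -5.65 6.1
-4.25 6.1 3.4
-2.2 6.85 12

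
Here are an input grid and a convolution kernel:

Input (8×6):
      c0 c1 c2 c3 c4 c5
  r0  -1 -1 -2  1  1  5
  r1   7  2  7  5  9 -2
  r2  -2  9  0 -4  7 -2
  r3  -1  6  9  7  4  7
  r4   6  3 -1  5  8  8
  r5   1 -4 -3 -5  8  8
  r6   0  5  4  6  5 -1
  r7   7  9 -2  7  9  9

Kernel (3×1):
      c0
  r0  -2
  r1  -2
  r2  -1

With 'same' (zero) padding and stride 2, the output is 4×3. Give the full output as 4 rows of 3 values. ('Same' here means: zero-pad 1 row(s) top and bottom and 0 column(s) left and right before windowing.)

-5 -3 -11
-9 -23 -36
-11 -13 -32
-9 0 -35

Output[0,0]: The receptive field on the zero-padded input at this output position is [0 / -1 / 7]. Elementwise product with the kernel and sum: 0·-2 + -1·-2 + 7·-1.
Output[0,1]: The receptive field on the zero-padded input at this output position is [0 / -2 / 7]. Elementwise product with the kernel and sum: 0·-2 + -2·-2 + 7·-1.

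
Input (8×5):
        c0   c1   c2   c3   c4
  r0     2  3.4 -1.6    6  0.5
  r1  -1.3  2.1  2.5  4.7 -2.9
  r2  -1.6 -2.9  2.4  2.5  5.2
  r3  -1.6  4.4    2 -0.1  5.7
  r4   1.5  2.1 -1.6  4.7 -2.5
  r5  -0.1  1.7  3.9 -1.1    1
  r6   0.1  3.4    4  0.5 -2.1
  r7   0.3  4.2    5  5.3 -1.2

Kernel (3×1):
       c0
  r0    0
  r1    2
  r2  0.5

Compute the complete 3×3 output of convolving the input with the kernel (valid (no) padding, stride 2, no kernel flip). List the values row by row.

-3.4 6.2 -3.2
-2.45 3.2 10.15
-0.15 9.8 0.95

Output[0,0]: The receptive field on the input at this output position is [2 / -1.3 / -1.6]. Elementwise product with the kernel and sum: -1.3·2 + -1.6·0.5.
Output[0,1]: The receptive field on the input at this output position is [-1.6 / 2.5 / 2.4]. Elementwise product with the kernel and sum: 2.5·2 + 2.4·0.5.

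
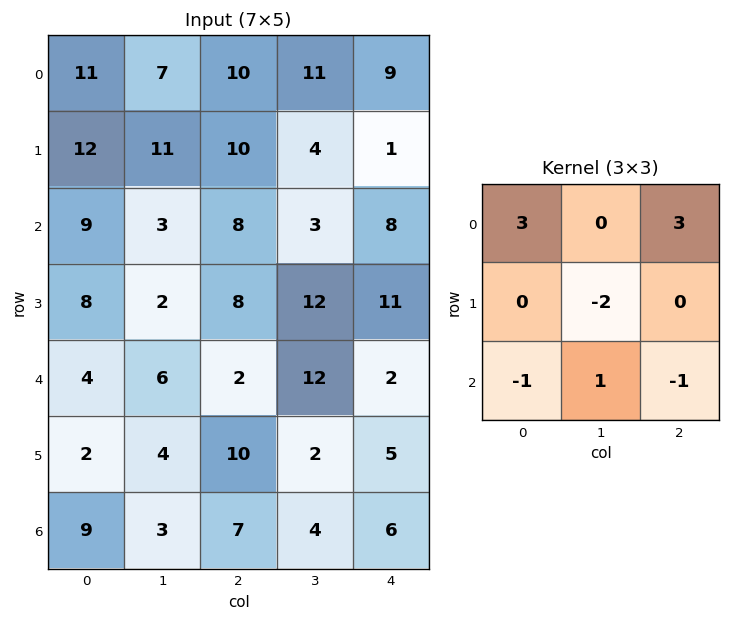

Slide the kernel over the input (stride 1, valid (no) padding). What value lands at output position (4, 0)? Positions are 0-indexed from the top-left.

The receptive field on the input at this output position is [4 6 2 / 2 4 10 / 9 3 7]. Elementwise product with the kernel and sum: 4·3 + 2·3 + 4·-2 + 9·-1 + 3·1 + 7·-1.

-3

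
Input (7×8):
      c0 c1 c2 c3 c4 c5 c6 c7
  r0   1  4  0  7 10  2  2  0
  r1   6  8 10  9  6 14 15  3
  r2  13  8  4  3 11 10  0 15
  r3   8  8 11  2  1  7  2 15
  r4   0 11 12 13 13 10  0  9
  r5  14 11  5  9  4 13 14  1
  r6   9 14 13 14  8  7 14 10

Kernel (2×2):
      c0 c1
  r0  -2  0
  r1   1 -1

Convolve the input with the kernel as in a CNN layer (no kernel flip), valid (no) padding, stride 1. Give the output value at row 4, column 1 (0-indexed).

The receptive field on the input at this output position is [11 12 / 11 5]. Elementwise product with the kernel and sum: 11·-2 + 11·1 + 5·-1.

-16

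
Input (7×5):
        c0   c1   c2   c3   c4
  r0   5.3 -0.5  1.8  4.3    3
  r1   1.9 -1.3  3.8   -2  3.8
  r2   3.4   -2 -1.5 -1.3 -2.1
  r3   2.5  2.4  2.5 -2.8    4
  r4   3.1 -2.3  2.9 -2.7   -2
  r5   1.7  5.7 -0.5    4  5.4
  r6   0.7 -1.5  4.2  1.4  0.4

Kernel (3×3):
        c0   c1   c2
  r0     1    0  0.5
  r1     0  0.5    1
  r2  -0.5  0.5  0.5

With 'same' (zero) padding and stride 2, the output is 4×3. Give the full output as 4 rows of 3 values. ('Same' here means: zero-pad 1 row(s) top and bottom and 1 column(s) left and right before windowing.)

Output[0,0]: The receptive field on the zero-padded input at this output position is [0 0 0 / 0 5.3 -0.5 / 0 1.9 -1.3]. Elementwise product with the kernel and sum: 0·1 + 0·0.5 + 5.3·0.5 + -0.5·1 + 0·-0.5 + 1.9·0.5 + -1.3·0.5.

2.45 6.75 4.4
1.5 -5.7 0.35
4.15 -1.35 -3.1
1.7 11.2 4.2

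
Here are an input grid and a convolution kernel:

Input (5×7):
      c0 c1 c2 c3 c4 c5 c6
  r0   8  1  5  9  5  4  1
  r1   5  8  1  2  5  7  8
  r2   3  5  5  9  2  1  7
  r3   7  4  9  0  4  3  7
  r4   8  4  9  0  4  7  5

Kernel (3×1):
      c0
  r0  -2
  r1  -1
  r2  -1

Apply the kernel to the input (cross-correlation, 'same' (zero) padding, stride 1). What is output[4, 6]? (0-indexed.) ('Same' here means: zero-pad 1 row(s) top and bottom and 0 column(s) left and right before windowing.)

The receptive field on the zero-padded input at this output position is [7 / 5 / 0]. Elementwise product with the kernel and sum: 7·-2 + 5·-1 + 0·-1.

-19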